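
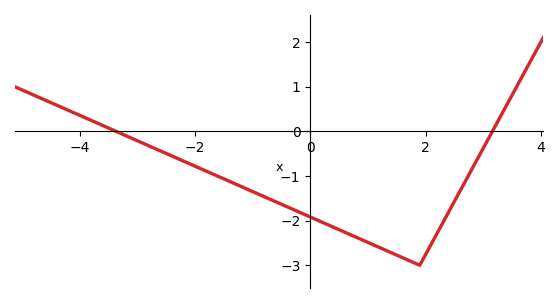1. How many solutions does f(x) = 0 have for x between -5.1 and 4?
2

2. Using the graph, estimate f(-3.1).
-0.2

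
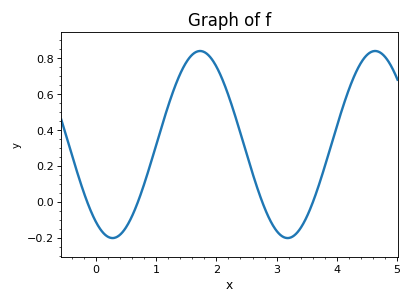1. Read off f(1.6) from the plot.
0.82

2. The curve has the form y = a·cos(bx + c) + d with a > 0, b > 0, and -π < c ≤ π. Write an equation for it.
y = 0.52cos(2.16x + 2.55) + 0.32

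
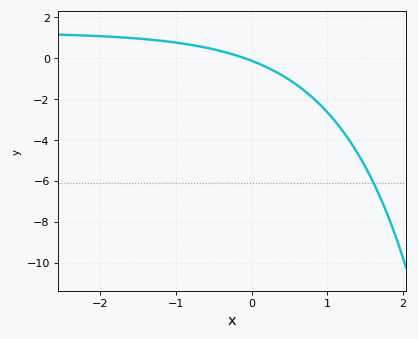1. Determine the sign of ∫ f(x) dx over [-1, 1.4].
negative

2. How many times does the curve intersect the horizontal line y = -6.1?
1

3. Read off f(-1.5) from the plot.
0.952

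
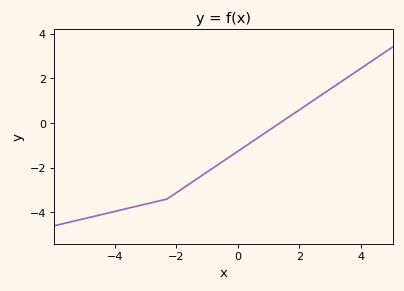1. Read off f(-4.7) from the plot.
-4.2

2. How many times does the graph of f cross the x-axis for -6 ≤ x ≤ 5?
1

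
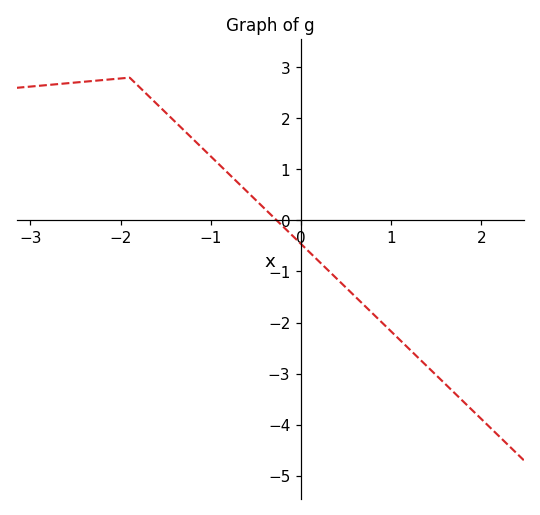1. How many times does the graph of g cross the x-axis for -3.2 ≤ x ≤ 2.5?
1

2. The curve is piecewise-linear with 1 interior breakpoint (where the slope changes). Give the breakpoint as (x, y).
(-1.9, 2.8)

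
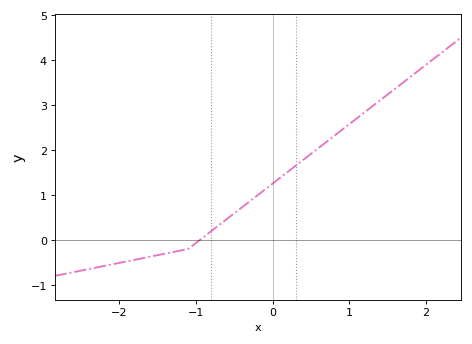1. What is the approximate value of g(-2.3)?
-0.613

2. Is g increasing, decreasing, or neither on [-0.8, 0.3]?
increasing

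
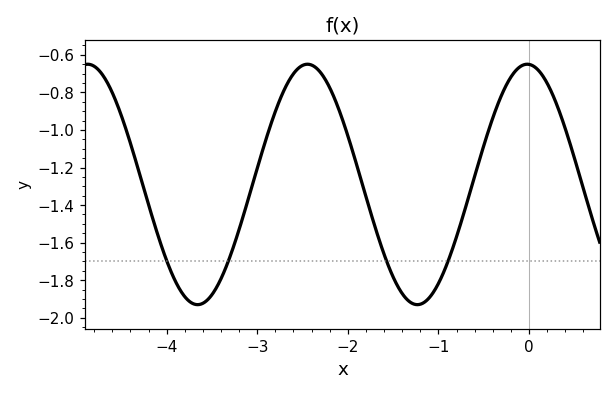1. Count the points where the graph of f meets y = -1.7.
4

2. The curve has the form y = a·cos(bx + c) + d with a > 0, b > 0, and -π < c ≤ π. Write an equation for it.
y = 0.64cos(2.6x + 0.05) - 1.29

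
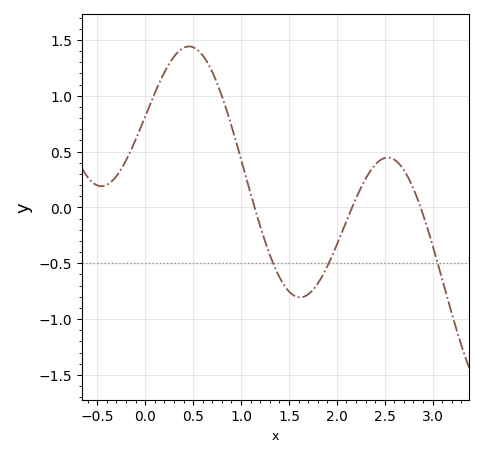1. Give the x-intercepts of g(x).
1.14, 2.16, 2.87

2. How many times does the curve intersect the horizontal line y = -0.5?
3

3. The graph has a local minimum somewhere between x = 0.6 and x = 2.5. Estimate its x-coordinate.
1.62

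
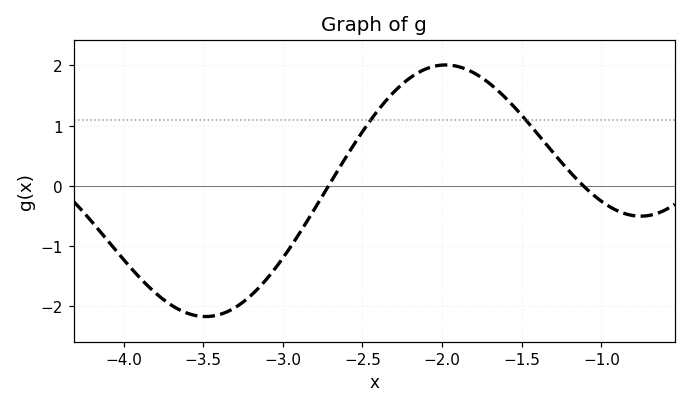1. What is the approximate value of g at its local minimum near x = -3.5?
-2.17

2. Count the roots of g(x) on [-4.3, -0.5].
2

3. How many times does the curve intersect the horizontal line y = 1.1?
2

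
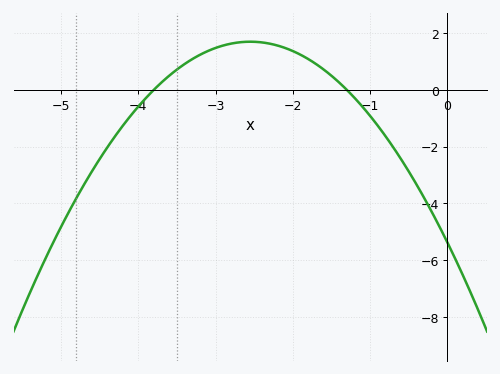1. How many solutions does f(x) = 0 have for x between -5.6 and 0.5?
2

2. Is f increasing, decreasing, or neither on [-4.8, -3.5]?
increasing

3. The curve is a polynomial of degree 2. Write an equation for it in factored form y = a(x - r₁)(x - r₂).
y = -1.09(x + 3.8)(x + 1.3)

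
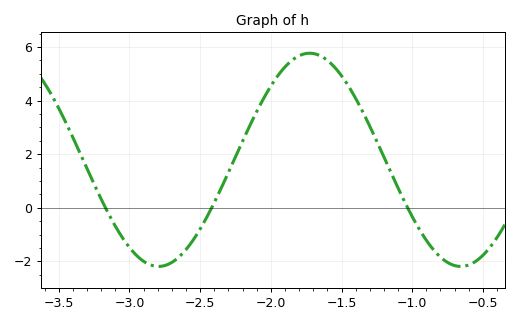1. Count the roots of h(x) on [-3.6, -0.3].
3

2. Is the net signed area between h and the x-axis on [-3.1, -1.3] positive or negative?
positive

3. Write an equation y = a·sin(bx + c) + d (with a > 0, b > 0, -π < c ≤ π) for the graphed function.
y = 3.98sin(2.94x + 0.36) + 1.79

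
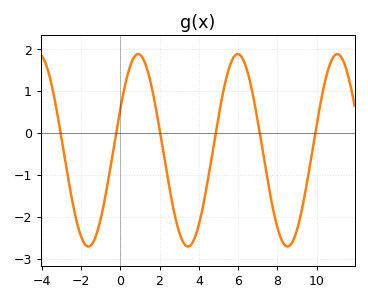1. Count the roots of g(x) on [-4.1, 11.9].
6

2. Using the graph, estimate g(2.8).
-2.01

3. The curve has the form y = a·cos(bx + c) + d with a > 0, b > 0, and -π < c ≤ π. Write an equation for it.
y = 2.3cos(1.24x - 1.13) - 0.41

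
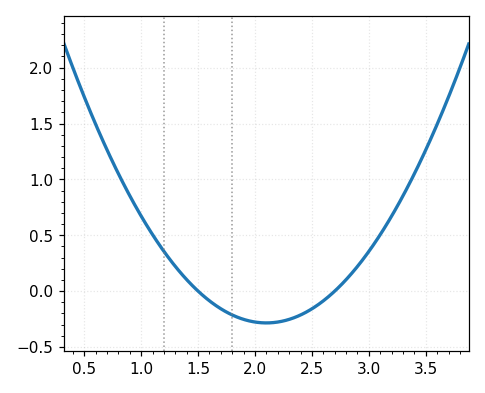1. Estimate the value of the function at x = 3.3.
0.85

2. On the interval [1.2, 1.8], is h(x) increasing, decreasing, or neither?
decreasing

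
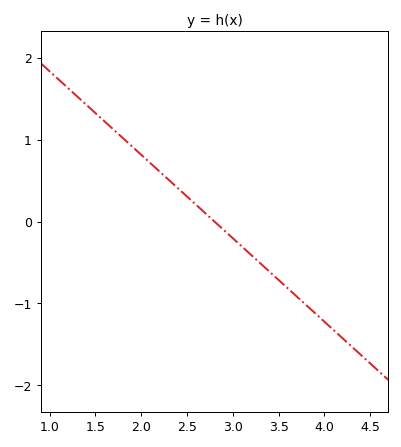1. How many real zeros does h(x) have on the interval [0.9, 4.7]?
1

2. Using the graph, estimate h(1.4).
1.43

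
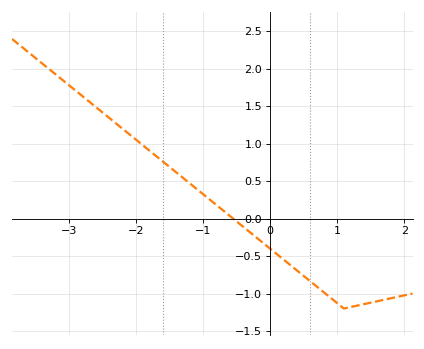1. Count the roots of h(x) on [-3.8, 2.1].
1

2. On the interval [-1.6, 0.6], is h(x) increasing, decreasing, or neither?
decreasing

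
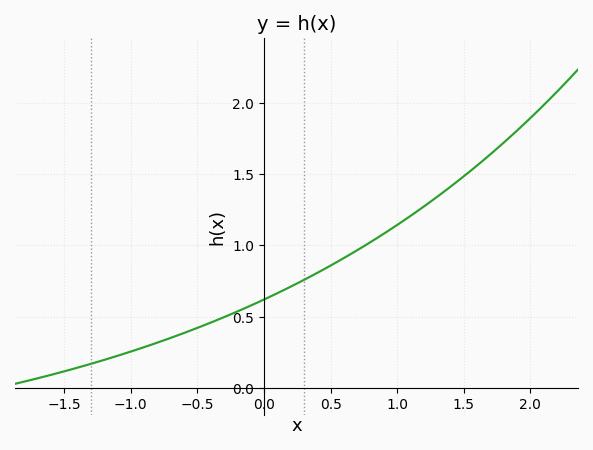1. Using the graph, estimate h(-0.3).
0.496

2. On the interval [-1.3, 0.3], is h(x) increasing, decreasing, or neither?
increasing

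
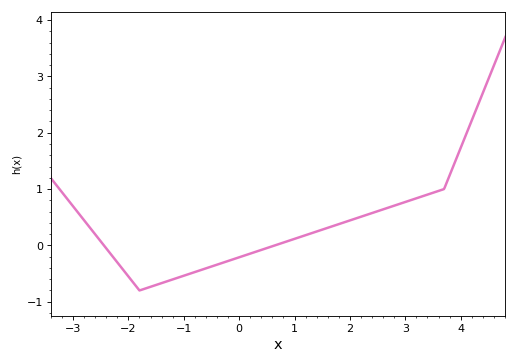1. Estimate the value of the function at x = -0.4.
-0.342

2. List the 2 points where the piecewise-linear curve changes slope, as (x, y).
(-1.8, -0.8); (3.7, 1)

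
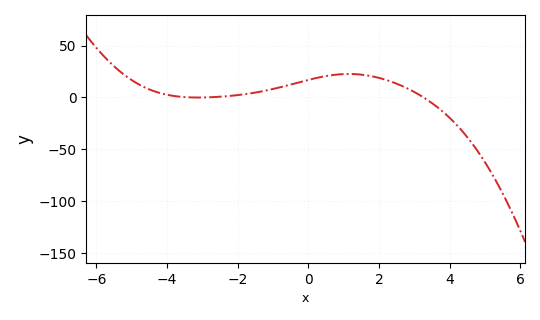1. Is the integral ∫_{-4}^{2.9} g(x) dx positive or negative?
positive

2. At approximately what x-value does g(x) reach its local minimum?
-3.12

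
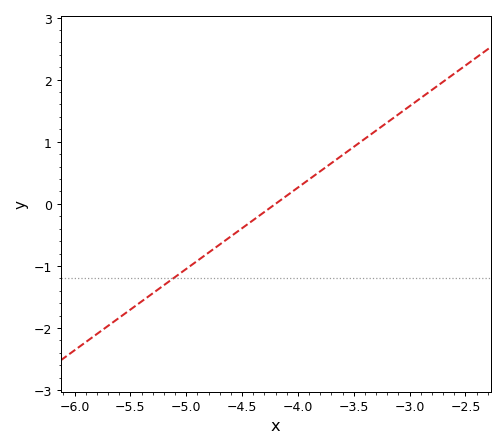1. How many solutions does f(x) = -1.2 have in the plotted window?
1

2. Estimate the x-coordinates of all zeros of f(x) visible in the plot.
-4.2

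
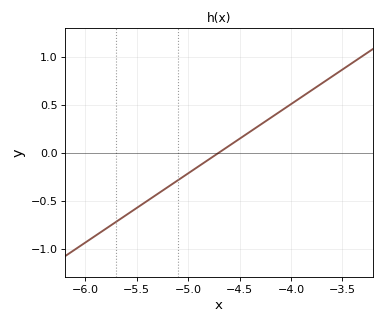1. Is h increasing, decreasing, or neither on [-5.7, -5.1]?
increasing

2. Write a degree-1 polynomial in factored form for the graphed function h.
y = 0.72(x + 4.7)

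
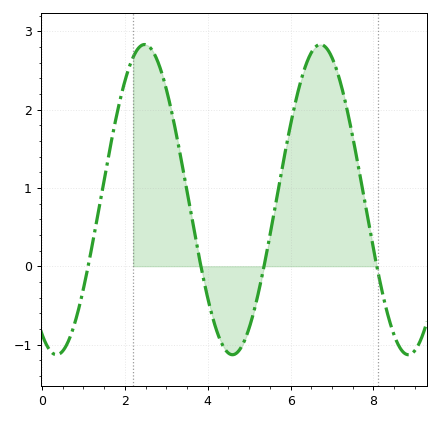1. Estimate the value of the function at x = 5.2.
-0.393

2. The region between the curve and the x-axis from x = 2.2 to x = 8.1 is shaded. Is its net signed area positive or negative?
positive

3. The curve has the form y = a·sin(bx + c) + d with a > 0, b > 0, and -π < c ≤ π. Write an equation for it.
y = 1.98sin(1.48x - 2.09) + 0.85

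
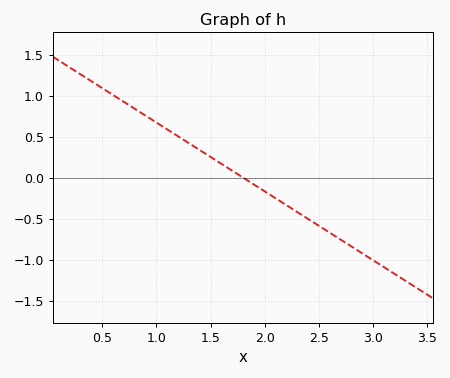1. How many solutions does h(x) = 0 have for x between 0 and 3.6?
1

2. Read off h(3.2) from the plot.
-1.2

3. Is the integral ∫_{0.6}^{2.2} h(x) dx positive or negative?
positive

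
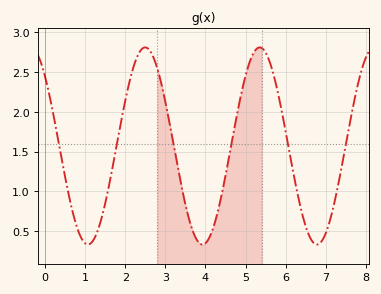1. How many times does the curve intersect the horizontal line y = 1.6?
6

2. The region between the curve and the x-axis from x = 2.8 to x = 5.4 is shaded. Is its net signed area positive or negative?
positive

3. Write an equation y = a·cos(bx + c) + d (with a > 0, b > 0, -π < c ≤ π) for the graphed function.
y = 1.24cos(2.2x + 0.792) + 1.57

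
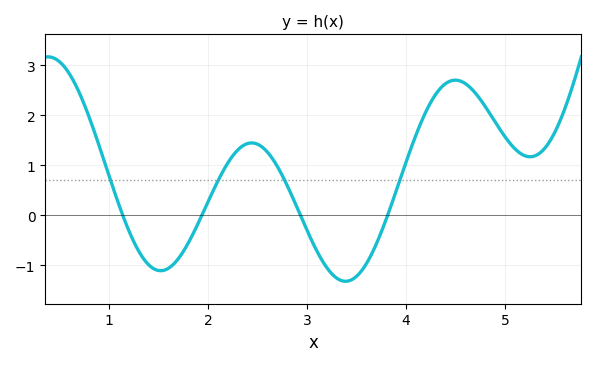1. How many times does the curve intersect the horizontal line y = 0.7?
4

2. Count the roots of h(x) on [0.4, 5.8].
4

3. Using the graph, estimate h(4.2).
2.1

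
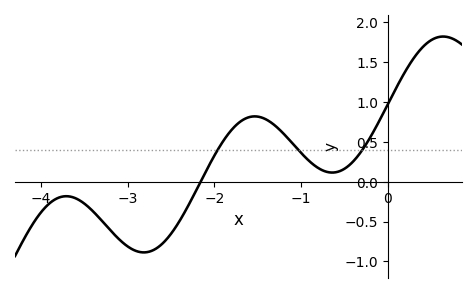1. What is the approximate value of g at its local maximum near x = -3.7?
-0.2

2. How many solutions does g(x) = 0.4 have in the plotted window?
3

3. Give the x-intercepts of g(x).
-2.2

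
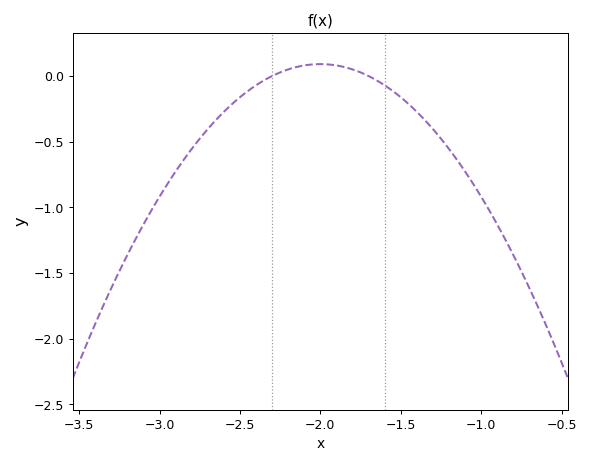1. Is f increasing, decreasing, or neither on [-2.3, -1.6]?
neither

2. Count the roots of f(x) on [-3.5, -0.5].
2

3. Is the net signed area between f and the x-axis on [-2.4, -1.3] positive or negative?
negative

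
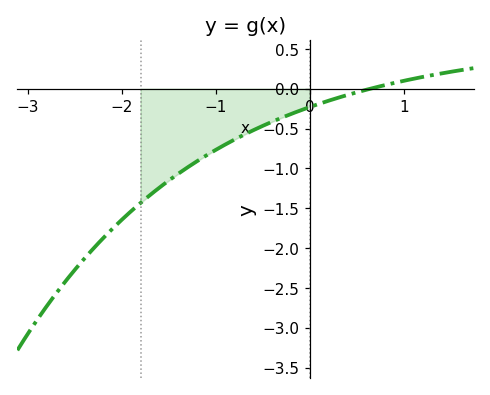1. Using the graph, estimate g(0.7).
0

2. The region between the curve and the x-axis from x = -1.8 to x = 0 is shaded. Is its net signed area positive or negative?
negative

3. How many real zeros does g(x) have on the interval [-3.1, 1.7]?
1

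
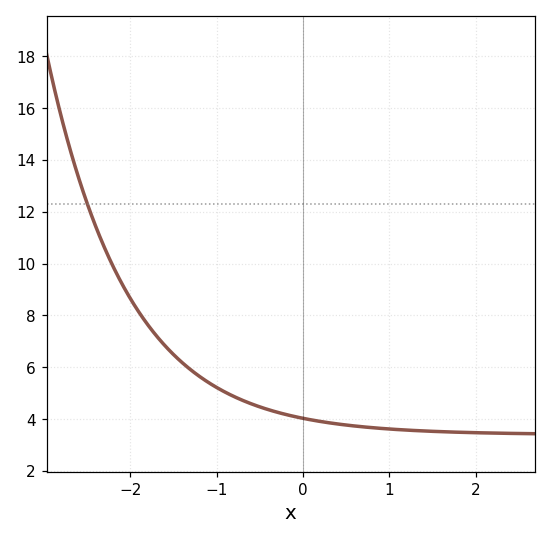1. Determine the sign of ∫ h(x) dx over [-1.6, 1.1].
positive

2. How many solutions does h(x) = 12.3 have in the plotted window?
1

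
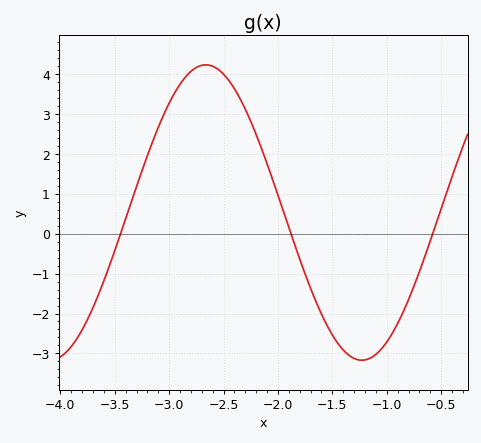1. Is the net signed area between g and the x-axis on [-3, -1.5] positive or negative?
positive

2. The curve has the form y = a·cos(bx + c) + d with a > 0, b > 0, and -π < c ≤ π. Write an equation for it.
y = 3.7cos(2.19x - 0.45) + 0.53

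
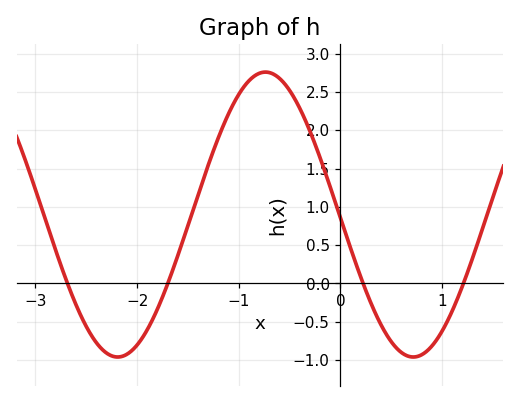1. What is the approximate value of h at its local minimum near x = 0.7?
-0.96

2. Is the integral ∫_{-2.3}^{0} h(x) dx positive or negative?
positive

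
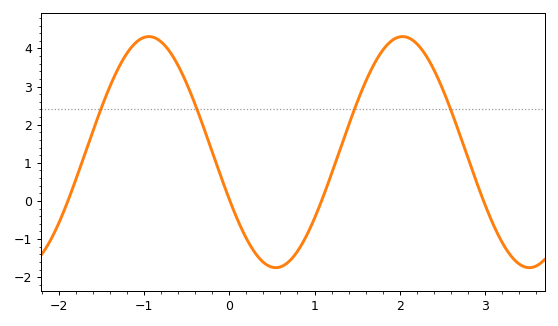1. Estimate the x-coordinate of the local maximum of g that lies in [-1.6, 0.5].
-0.944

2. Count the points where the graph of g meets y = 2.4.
4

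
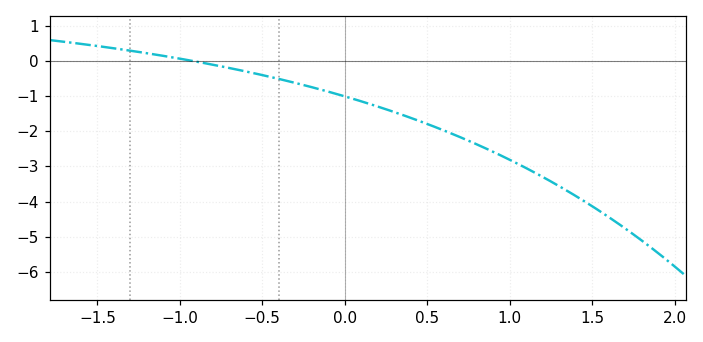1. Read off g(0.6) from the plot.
-1.98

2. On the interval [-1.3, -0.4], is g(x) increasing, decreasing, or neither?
decreasing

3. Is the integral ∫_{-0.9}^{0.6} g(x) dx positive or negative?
negative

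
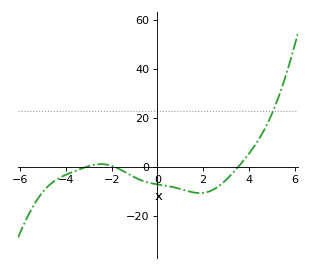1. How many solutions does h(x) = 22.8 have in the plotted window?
1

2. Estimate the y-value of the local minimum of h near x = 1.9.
-10.5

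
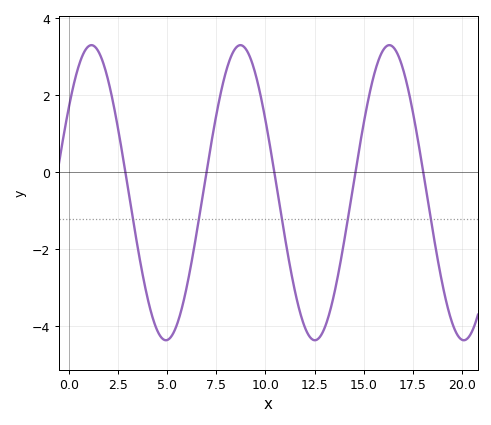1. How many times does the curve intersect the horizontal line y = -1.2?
5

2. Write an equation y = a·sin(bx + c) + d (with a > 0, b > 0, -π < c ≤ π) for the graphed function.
y = 3.83sin(0.83x + 0.61) - 0.53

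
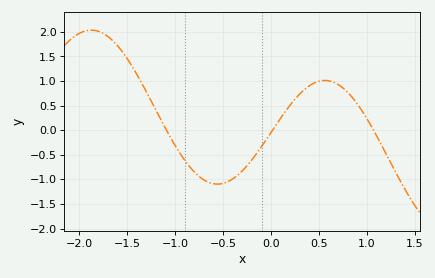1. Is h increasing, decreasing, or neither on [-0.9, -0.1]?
neither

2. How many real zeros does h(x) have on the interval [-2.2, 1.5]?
3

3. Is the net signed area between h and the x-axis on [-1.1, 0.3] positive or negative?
negative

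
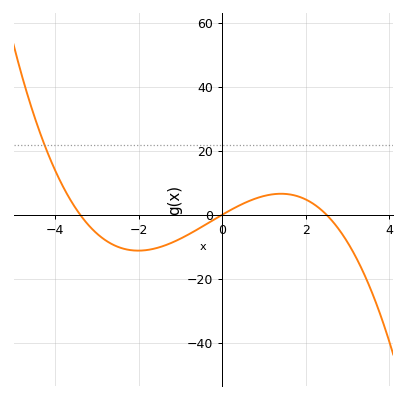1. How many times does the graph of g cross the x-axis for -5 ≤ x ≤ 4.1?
3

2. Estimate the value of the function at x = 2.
4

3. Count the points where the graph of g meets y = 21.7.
1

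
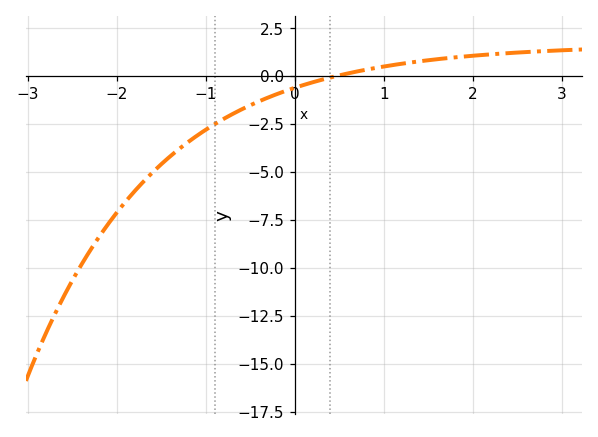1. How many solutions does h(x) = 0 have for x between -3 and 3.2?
1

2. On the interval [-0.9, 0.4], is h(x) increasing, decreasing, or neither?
increasing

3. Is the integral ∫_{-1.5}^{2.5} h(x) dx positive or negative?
negative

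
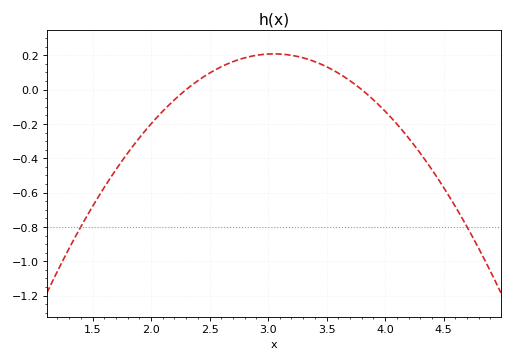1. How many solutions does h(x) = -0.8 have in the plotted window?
2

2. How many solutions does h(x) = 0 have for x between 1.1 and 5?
2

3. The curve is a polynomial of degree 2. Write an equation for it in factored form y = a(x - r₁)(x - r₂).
y = -0.37(x - 2.3)(x - 3.8)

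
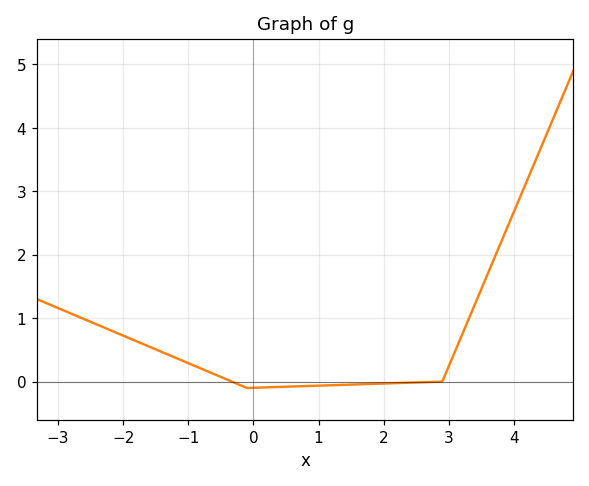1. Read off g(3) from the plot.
0.243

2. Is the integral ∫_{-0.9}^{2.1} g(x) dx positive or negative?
negative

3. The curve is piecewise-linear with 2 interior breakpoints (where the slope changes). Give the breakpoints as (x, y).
(-0.1, -0.1); (2.9, 0)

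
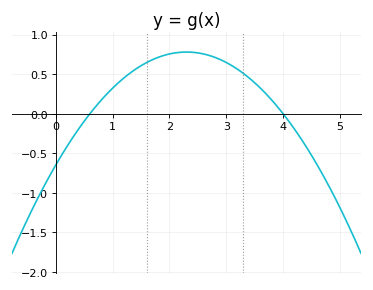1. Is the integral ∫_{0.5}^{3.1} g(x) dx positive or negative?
positive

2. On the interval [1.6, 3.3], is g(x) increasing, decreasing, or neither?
neither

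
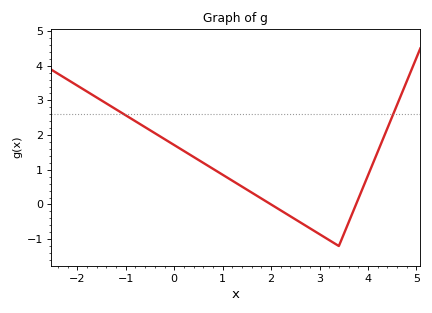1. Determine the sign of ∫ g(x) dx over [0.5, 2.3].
positive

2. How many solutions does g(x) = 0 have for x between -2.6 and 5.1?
2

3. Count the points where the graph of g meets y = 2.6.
2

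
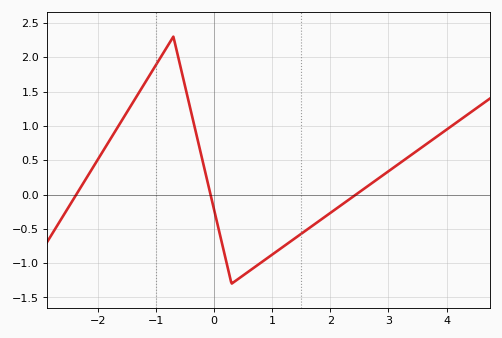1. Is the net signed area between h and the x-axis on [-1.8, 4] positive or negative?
positive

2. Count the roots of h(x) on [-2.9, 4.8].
3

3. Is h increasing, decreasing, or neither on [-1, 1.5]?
neither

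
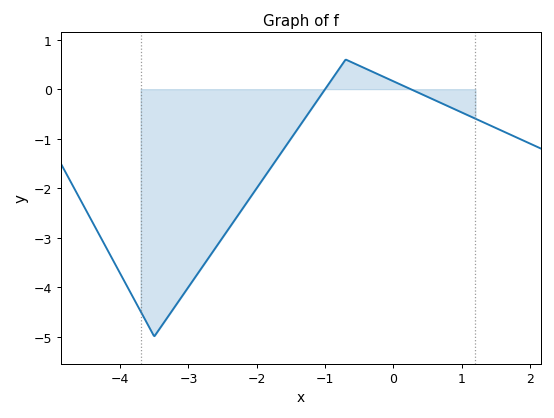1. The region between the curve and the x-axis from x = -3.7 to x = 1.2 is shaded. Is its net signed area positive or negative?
negative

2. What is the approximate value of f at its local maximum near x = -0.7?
0.599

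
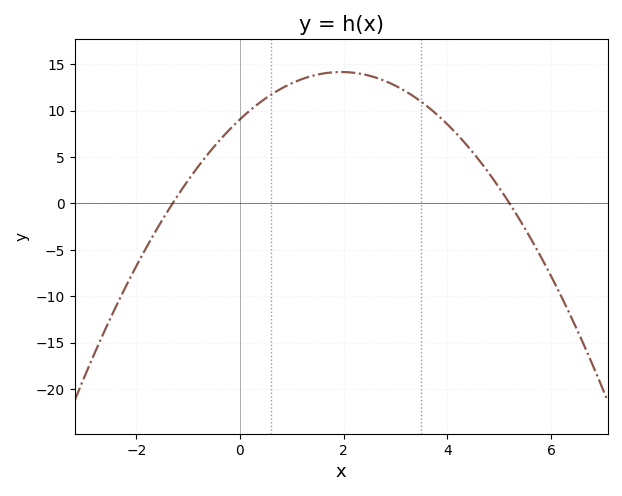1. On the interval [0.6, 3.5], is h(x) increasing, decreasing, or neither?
neither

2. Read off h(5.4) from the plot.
-2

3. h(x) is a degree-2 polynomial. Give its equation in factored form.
y = -1.34(x + 1.3)(x - 5.2)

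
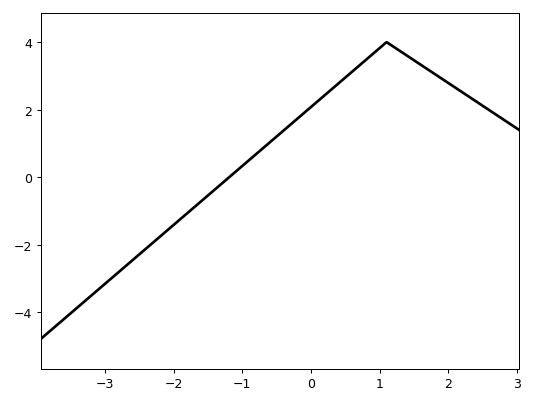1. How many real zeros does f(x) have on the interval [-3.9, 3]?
1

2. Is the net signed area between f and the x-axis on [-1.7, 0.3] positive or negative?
positive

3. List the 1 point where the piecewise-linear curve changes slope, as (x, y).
(1.1, 4)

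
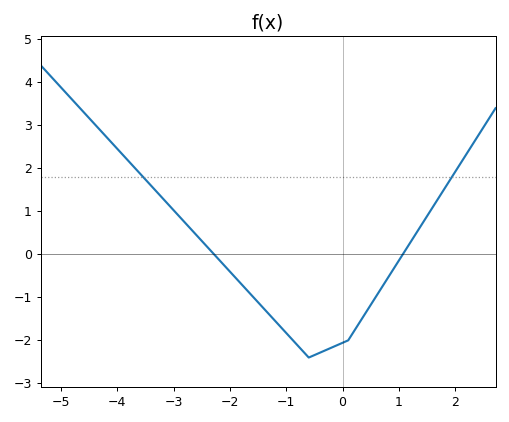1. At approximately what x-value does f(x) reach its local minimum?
-0.599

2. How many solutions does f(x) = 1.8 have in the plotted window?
2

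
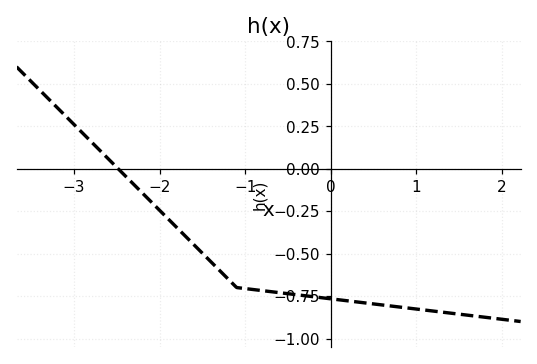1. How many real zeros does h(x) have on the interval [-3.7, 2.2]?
1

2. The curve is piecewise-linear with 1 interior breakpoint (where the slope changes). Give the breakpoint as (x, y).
(-1.1, -0.7)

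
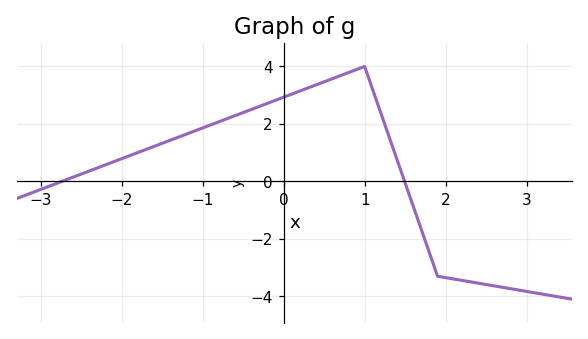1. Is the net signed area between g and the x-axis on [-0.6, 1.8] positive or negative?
positive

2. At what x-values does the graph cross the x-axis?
-2.74, 1.49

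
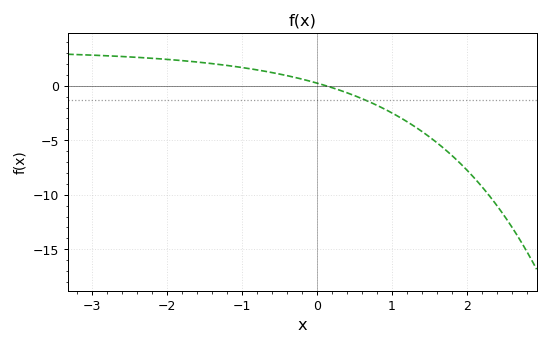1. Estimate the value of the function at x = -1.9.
2.36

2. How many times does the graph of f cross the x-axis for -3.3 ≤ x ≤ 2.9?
1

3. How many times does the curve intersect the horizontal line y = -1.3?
1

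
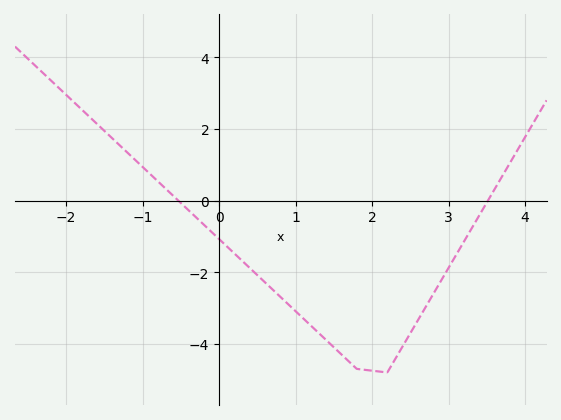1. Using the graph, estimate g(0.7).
-2.4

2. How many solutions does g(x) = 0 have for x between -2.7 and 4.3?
2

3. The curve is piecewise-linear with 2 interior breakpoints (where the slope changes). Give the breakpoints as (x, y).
(1.8, -4.7); (2.2, -4.8)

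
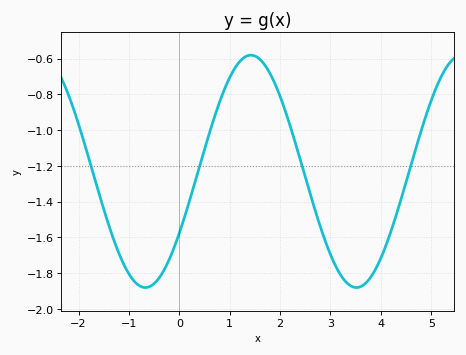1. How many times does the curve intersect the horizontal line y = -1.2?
4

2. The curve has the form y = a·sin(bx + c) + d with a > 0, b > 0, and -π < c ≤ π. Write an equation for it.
y = 0.65sin(1.5x - 0.56) - 1.23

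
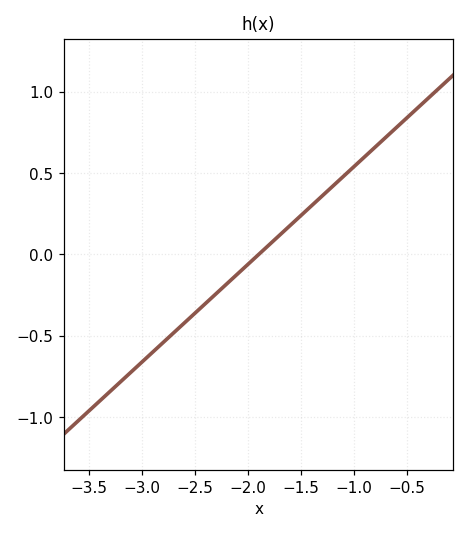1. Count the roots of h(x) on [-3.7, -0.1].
1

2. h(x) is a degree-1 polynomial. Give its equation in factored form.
y = 0.6(x + 1.9)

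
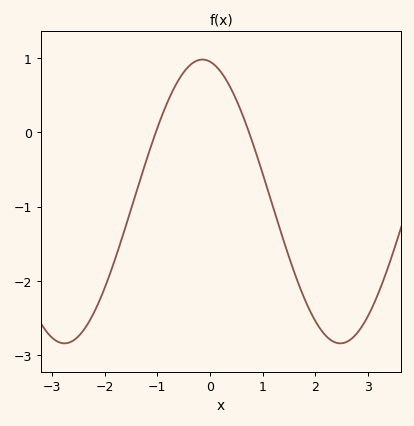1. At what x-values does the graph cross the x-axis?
-1.03, 0.743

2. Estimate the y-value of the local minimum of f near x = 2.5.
-2.84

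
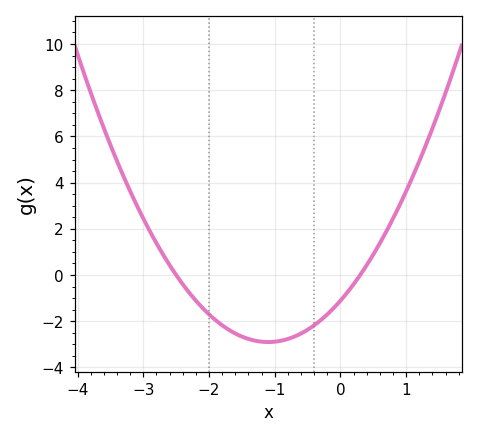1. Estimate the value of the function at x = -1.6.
-2.53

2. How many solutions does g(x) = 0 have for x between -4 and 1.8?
2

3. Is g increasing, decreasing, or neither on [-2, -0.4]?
neither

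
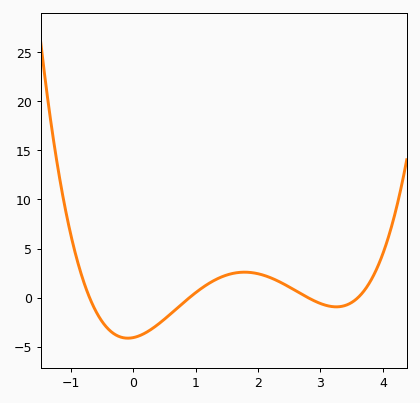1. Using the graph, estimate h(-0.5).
-2.42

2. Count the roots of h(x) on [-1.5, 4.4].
4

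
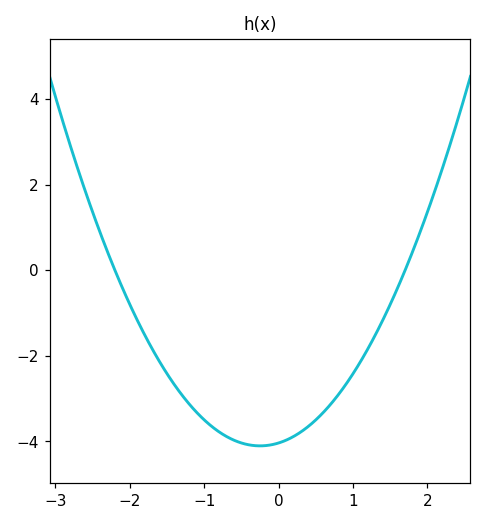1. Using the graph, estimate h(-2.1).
-0.4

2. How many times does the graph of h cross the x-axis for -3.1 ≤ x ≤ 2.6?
2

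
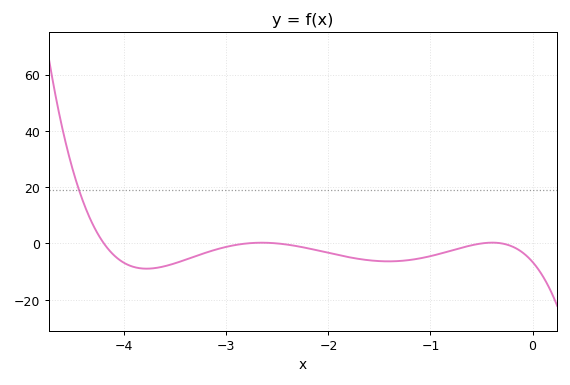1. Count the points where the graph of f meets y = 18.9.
1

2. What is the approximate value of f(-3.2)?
-4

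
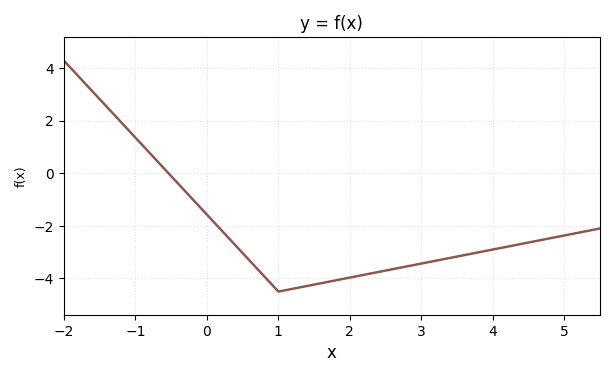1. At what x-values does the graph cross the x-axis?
-0.5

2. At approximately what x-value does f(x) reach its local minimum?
1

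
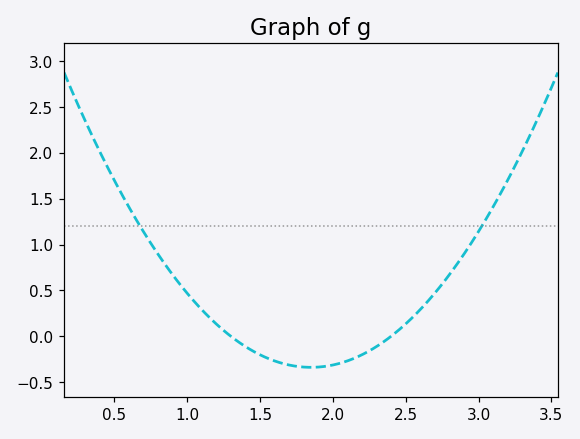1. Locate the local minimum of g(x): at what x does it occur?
1.85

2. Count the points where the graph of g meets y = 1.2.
2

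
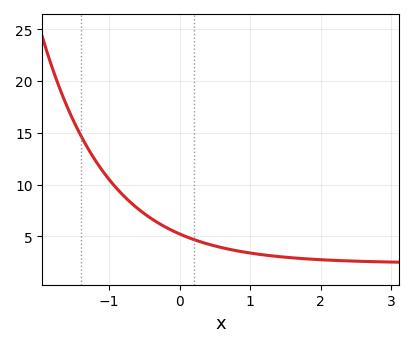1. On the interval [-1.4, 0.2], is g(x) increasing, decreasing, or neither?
decreasing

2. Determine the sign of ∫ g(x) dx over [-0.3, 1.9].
positive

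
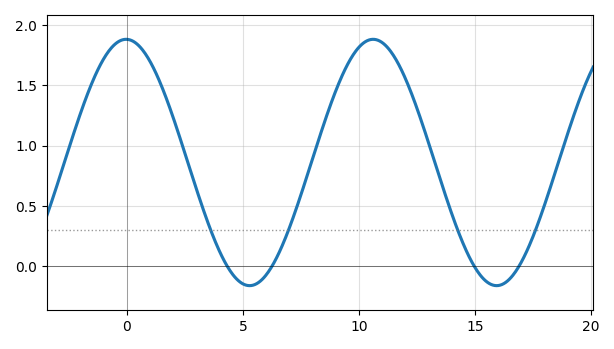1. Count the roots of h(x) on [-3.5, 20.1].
4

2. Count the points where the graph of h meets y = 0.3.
4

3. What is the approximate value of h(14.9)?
0.026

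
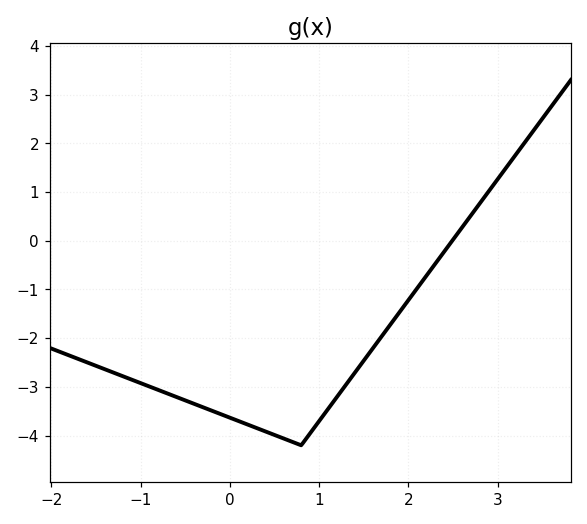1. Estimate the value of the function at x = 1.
-3.7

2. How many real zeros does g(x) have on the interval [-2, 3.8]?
1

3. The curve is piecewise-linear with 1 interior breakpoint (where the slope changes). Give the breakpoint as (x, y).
(0.8, -4.2)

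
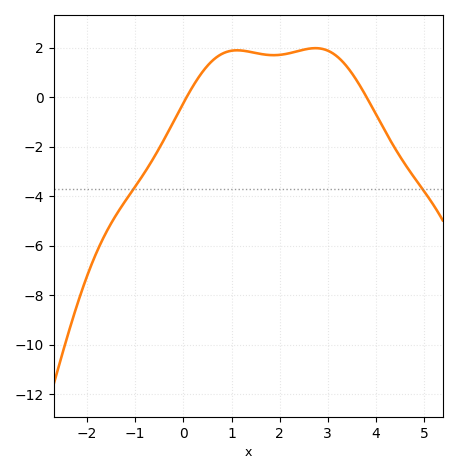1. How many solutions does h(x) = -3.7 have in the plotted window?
2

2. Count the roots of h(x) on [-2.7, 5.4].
2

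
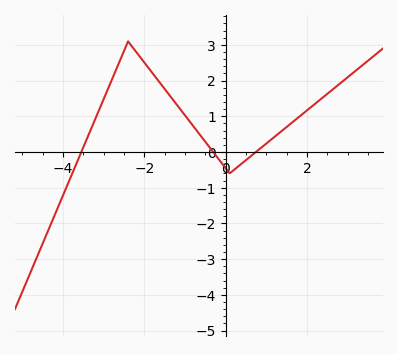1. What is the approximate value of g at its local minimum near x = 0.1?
-0.6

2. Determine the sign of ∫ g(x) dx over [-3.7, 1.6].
positive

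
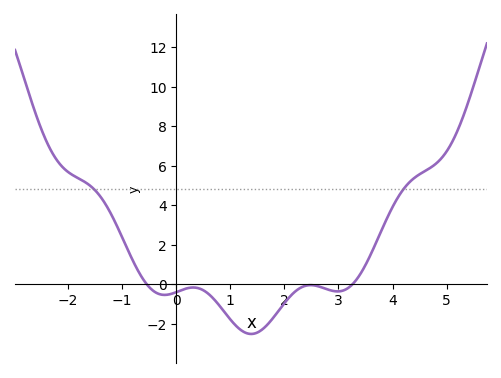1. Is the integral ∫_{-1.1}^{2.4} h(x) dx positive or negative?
negative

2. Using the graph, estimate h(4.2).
4.8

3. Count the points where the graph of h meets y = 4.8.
2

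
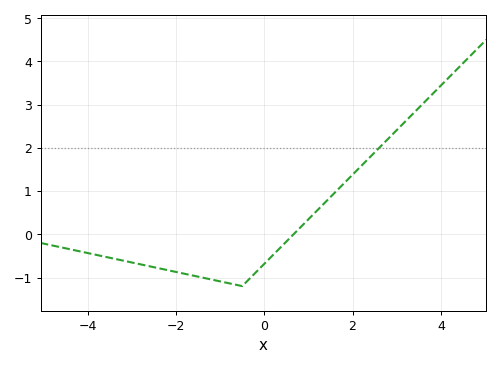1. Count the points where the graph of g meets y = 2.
1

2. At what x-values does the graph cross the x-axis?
0.6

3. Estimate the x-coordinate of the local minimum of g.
-0.6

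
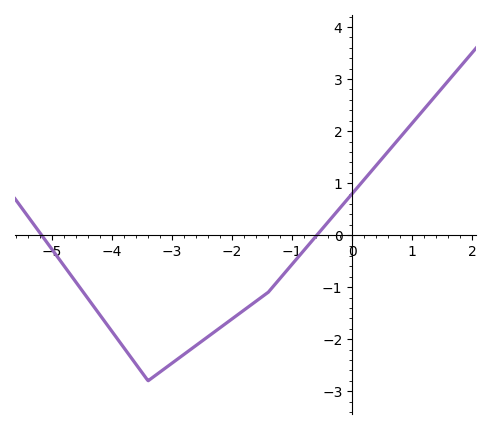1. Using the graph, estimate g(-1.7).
-1.35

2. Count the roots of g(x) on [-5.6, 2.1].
2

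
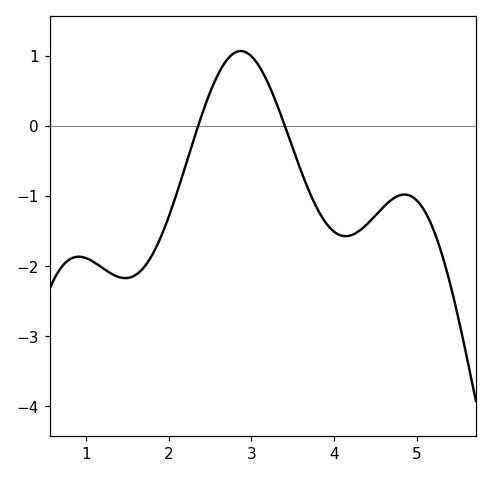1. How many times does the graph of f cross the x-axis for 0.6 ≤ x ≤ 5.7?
2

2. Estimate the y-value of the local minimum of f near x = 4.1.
-1.57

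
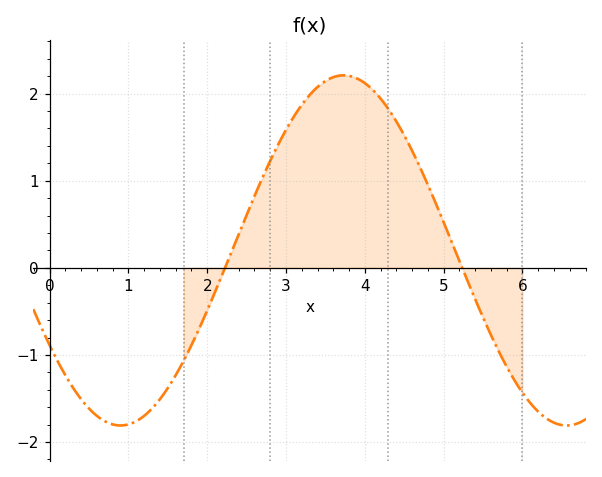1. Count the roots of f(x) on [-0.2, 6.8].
2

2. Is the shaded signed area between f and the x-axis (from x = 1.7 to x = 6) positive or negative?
positive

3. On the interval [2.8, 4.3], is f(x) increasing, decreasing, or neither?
neither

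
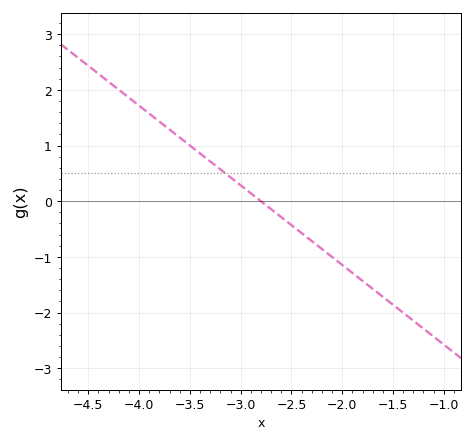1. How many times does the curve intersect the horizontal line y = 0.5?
1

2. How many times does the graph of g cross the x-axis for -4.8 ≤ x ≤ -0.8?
1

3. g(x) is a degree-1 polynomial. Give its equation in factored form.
y = -1.43(x + 2.8)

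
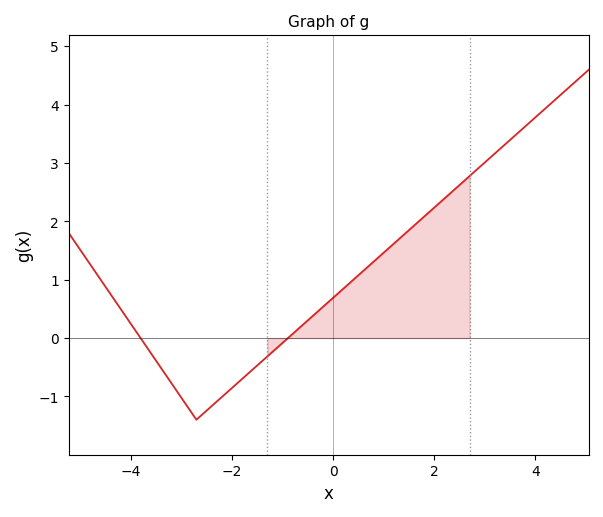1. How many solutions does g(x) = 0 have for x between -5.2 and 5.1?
2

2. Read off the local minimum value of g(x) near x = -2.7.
-1.4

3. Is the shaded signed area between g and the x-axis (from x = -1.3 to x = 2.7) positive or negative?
positive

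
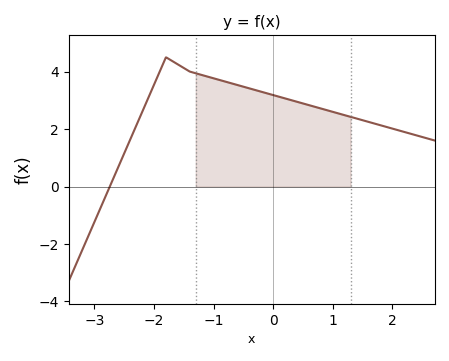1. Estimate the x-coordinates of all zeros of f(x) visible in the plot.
-2.7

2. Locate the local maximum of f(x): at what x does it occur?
-1.8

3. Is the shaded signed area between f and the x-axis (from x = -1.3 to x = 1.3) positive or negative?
positive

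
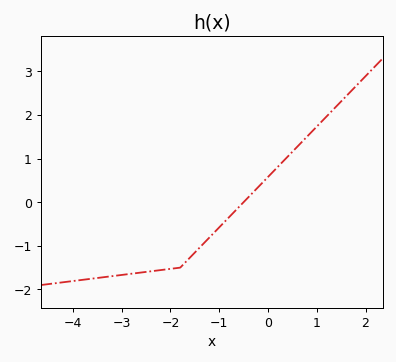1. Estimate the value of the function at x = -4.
-1.8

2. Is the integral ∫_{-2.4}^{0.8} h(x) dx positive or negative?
negative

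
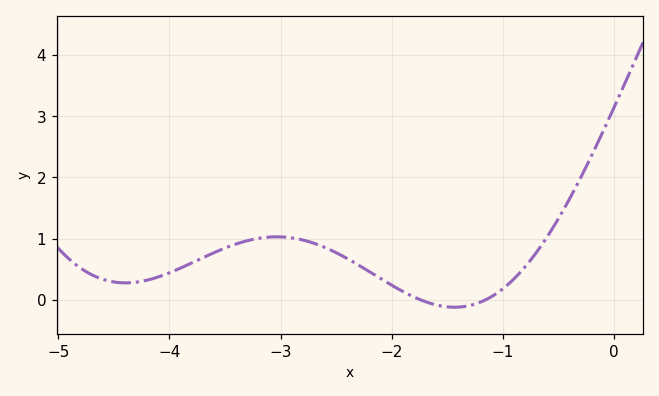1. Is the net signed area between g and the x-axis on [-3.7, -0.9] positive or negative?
positive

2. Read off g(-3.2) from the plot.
1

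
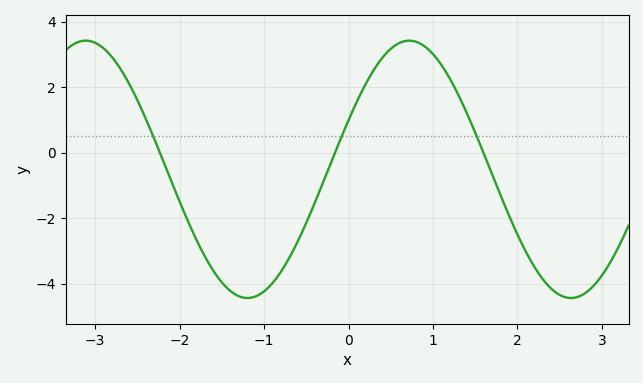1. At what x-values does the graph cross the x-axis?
-2.2, -0.2, 1.6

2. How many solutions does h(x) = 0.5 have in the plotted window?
3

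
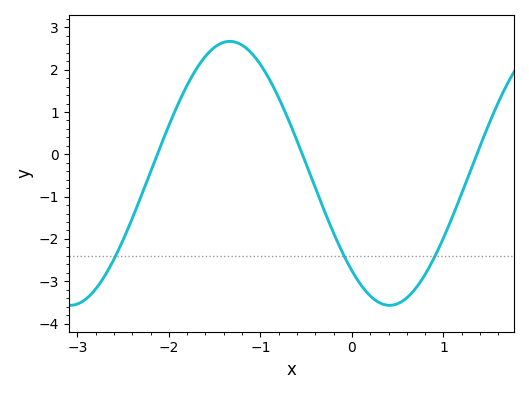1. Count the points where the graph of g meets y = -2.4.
3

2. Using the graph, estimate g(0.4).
-3.57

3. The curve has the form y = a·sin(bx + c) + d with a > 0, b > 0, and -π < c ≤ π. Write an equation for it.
y = 3.12sin(1.8x - 2.31) - 0.45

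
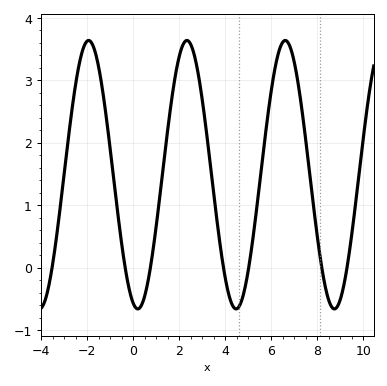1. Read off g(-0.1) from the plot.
-0.5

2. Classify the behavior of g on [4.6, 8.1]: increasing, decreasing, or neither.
neither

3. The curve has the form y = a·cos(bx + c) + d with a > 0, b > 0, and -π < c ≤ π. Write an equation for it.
y = 2.15cos(1.5x + 2.9) + 1.49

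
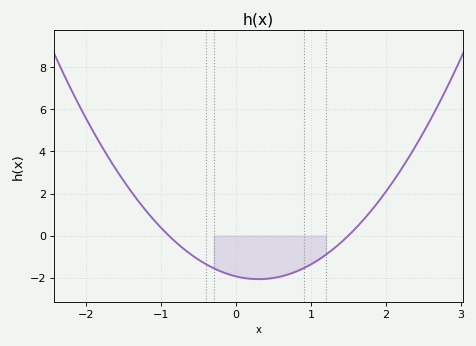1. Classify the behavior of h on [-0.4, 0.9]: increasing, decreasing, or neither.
neither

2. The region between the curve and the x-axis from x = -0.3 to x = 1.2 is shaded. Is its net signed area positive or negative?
negative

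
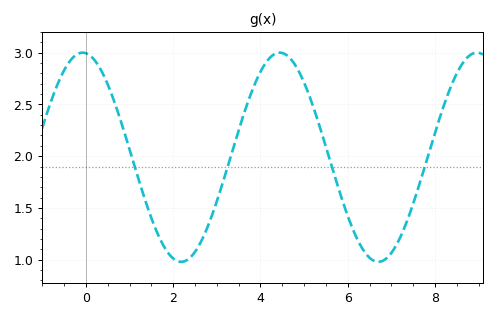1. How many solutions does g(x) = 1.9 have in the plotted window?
4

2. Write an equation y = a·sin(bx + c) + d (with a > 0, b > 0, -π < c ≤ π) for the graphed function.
y = 1.01sin(1.4x + 1.7) + 1.99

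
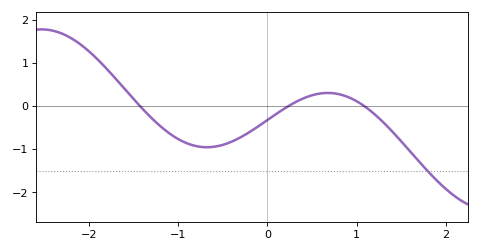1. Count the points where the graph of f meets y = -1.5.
1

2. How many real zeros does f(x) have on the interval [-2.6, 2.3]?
3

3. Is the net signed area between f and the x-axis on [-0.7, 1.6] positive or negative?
negative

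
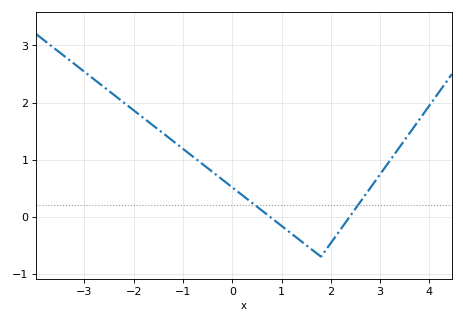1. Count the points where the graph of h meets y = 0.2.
2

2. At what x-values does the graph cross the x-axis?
0.8, 2.4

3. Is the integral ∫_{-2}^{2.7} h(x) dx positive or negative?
positive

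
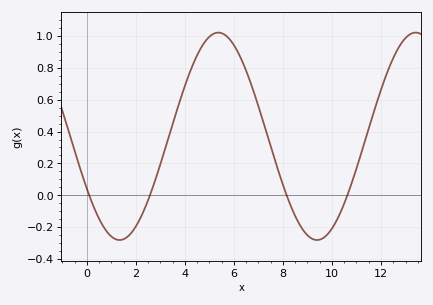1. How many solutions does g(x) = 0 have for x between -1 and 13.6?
4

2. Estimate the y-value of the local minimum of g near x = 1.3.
-0.28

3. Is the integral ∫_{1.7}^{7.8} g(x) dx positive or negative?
positive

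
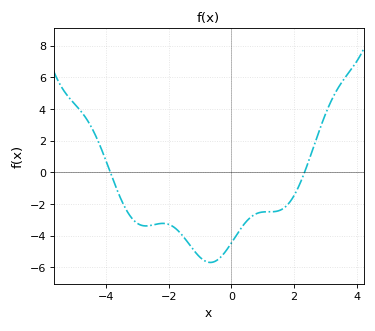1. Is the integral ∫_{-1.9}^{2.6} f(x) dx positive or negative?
negative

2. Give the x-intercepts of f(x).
-3.87, 2.33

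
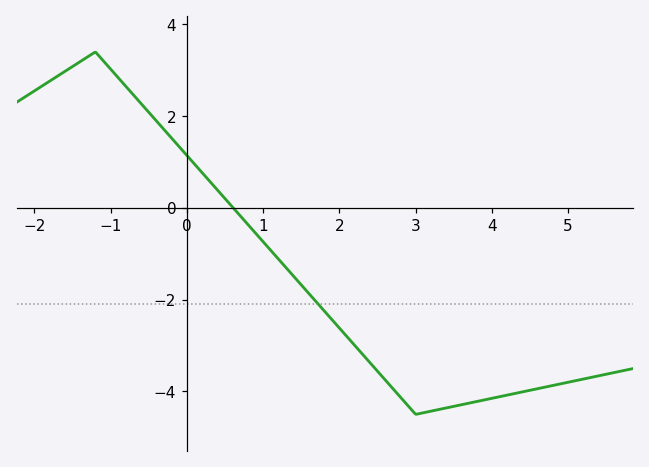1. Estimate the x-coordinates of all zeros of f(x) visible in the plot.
0.6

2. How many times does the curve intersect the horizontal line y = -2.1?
1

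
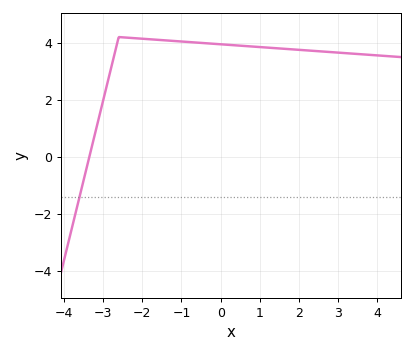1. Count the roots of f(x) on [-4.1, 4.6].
1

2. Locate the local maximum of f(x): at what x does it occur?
-2.6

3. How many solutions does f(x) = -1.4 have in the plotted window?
1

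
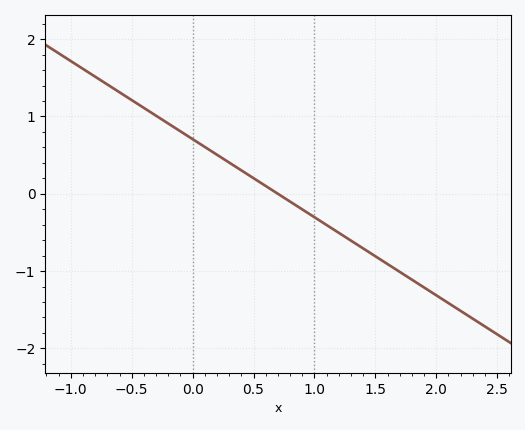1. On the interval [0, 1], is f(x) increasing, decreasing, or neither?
decreasing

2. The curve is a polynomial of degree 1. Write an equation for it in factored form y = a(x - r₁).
y = -1.01(x - 0.7)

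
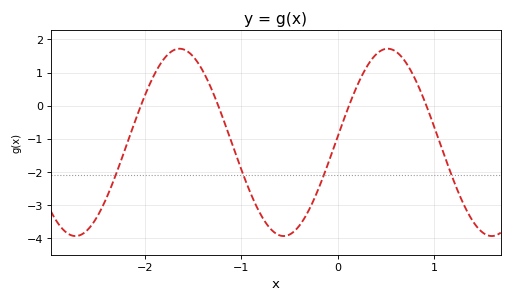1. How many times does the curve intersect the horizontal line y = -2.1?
4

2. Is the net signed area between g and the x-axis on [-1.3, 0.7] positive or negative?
negative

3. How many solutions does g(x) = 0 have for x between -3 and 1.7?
4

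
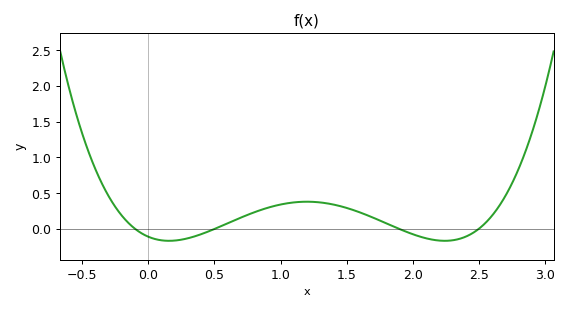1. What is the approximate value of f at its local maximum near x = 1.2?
0.381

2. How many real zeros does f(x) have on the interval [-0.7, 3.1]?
4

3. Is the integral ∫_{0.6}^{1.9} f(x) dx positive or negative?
positive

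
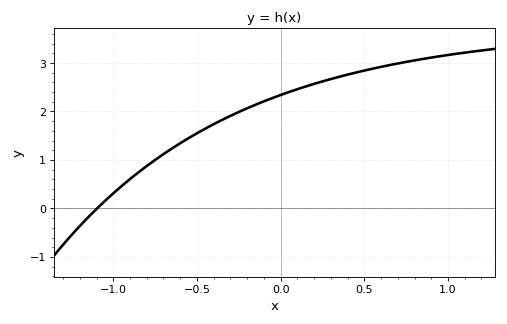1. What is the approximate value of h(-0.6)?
1.3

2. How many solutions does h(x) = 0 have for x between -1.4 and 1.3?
1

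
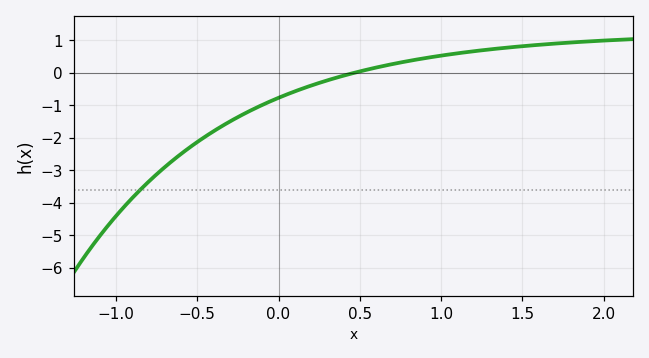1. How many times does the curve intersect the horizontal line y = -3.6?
1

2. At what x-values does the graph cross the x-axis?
0.466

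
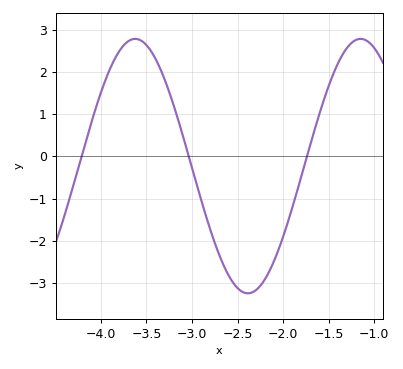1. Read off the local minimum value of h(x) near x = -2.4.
-3.2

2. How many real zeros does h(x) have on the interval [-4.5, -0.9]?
3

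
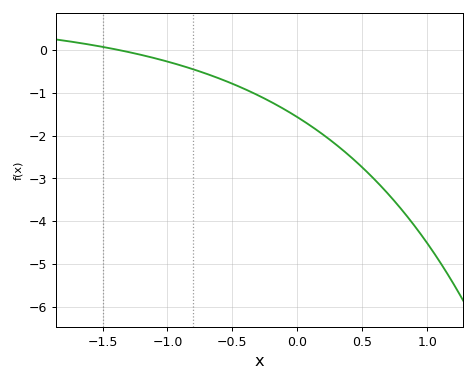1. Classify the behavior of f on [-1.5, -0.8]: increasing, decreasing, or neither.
decreasing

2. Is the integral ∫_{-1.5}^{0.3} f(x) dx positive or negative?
negative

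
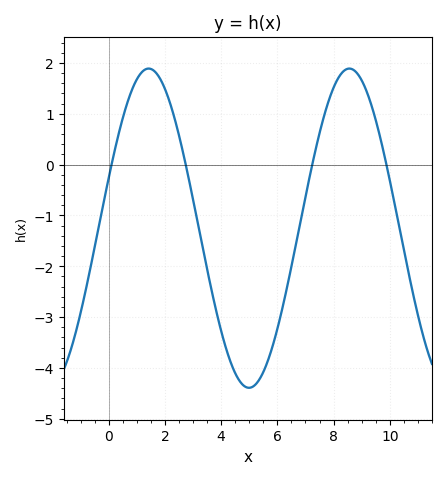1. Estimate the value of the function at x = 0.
-0.3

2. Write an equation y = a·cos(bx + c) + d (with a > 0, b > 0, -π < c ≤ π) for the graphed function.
y = 3.14cos(0.88x - 1.2) - 1.25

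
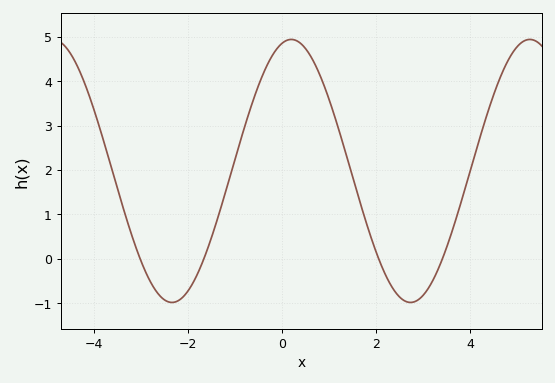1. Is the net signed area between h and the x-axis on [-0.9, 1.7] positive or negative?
positive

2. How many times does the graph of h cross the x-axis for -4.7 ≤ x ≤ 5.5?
4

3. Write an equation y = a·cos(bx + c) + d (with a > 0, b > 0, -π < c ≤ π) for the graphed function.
y = 2.96cos(1.2x - 0.24) + 1.98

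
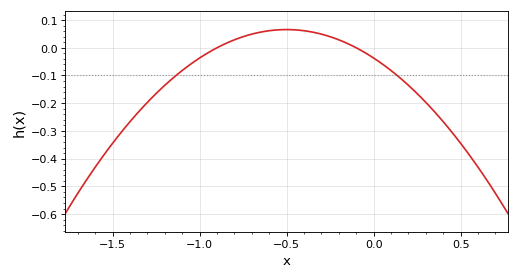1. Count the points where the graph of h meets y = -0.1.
2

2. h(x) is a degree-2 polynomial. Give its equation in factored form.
y = -0.41(x + 0.9)(x + 0.1)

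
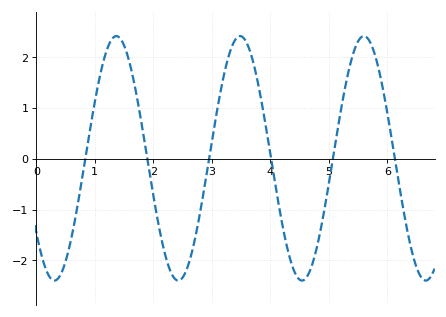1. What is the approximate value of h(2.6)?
-2.1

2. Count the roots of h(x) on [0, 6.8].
6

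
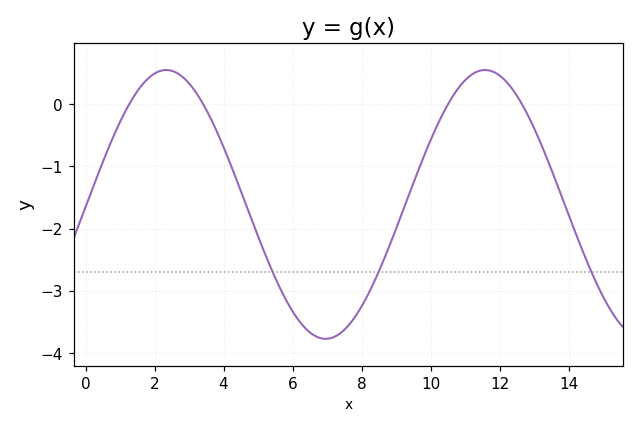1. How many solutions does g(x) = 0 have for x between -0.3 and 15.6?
4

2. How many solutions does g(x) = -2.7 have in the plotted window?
3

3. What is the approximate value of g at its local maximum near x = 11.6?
0.55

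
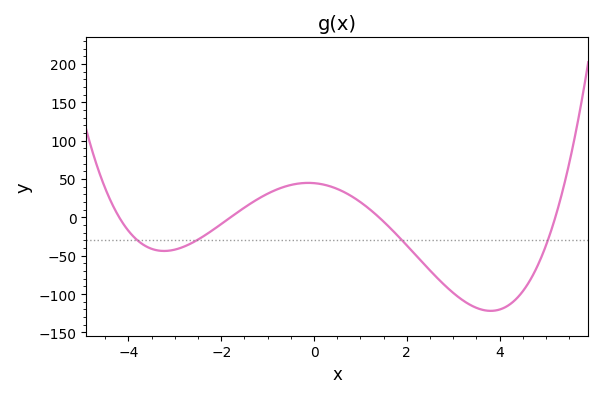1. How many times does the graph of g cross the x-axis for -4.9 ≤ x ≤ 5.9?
4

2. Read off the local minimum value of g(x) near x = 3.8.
-120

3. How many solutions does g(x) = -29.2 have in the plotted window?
4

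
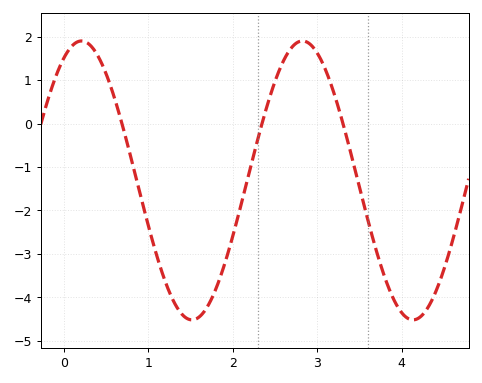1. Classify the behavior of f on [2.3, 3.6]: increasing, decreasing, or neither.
neither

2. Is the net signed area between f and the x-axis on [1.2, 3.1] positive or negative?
negative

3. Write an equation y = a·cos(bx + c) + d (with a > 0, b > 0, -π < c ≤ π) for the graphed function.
y = 3.21cos(2.4x - 0.502) - 1.31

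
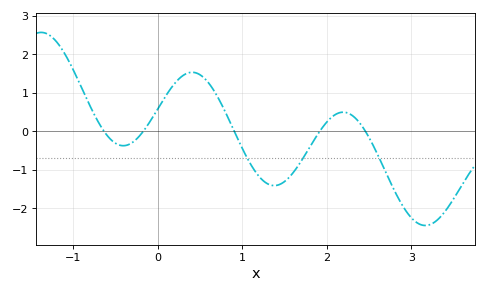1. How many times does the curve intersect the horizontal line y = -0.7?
3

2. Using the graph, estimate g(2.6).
-0.605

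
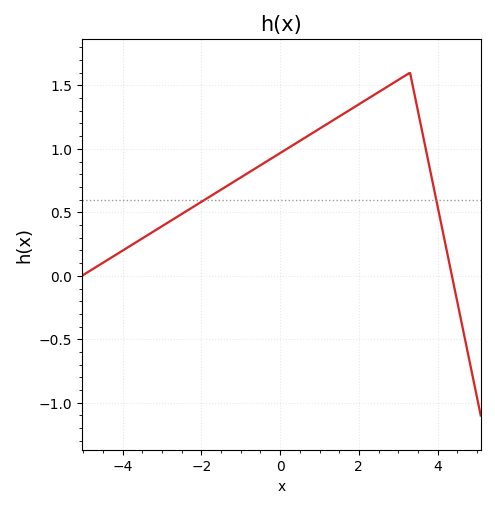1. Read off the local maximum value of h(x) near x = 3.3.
1.6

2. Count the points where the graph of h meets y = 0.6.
2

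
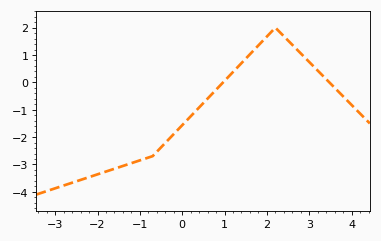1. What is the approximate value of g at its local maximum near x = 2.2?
2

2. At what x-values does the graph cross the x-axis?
0.966, 3.47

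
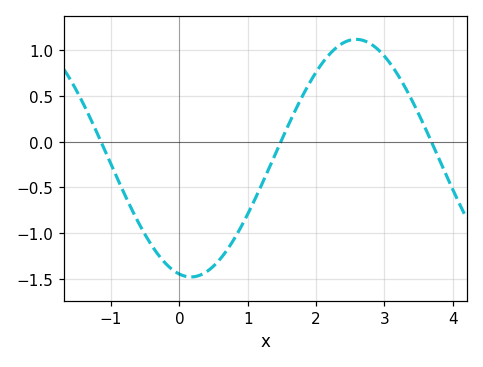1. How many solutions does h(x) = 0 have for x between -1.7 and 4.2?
3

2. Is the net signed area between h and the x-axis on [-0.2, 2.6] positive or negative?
negative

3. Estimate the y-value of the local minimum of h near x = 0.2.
-1.48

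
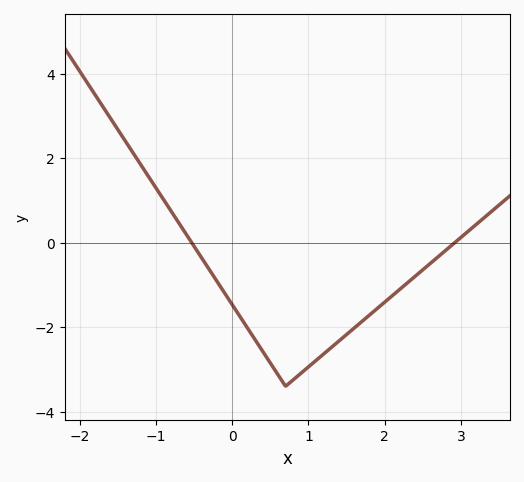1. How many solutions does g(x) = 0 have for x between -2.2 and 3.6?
2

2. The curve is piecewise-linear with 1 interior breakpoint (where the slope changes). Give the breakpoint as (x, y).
(0.7, -3.4)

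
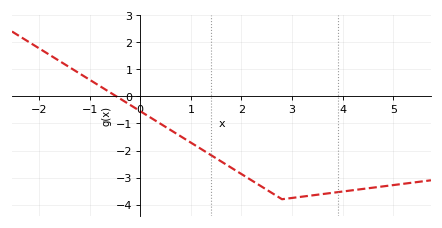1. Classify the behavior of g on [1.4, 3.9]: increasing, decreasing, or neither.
neither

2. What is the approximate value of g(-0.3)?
-0.197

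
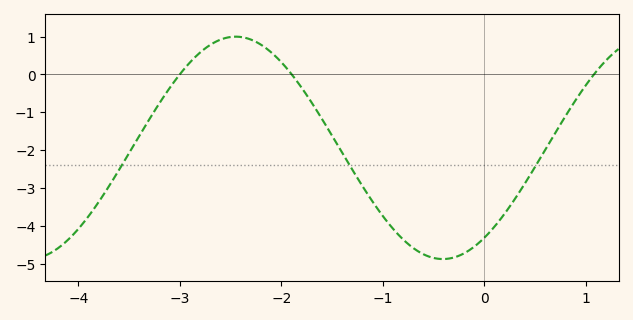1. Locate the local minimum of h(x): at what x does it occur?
-0.41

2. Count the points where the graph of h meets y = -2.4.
3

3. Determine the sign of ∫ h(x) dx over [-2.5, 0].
negative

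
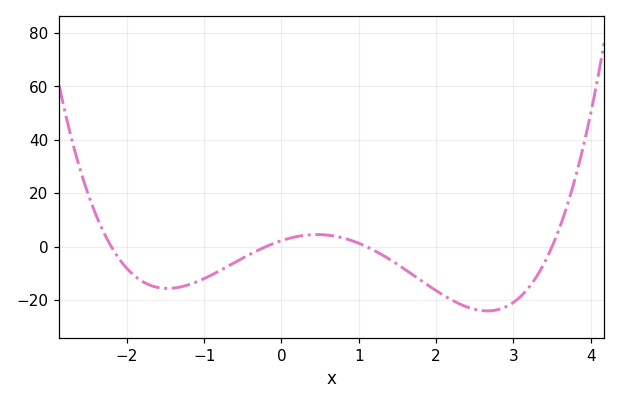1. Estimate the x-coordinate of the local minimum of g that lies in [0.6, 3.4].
2.7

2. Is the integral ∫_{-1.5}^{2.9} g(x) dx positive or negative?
negative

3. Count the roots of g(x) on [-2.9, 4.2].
4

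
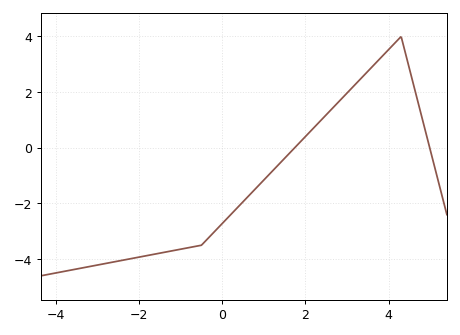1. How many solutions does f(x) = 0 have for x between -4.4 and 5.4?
2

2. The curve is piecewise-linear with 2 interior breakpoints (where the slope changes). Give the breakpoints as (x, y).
(-0.5, -3.5); (4.3, 4)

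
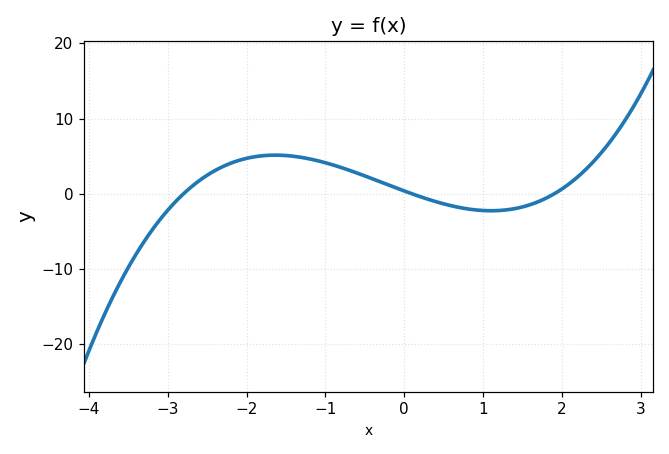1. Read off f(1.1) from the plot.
-2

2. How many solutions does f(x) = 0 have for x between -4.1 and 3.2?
3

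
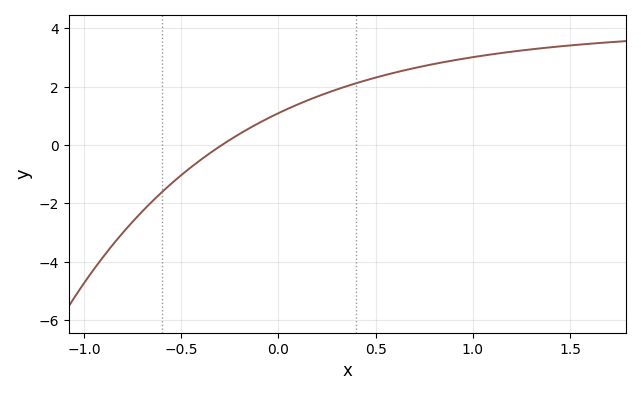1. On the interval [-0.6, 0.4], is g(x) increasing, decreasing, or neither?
increasing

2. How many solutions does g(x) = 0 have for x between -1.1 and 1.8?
1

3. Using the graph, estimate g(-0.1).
0.754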